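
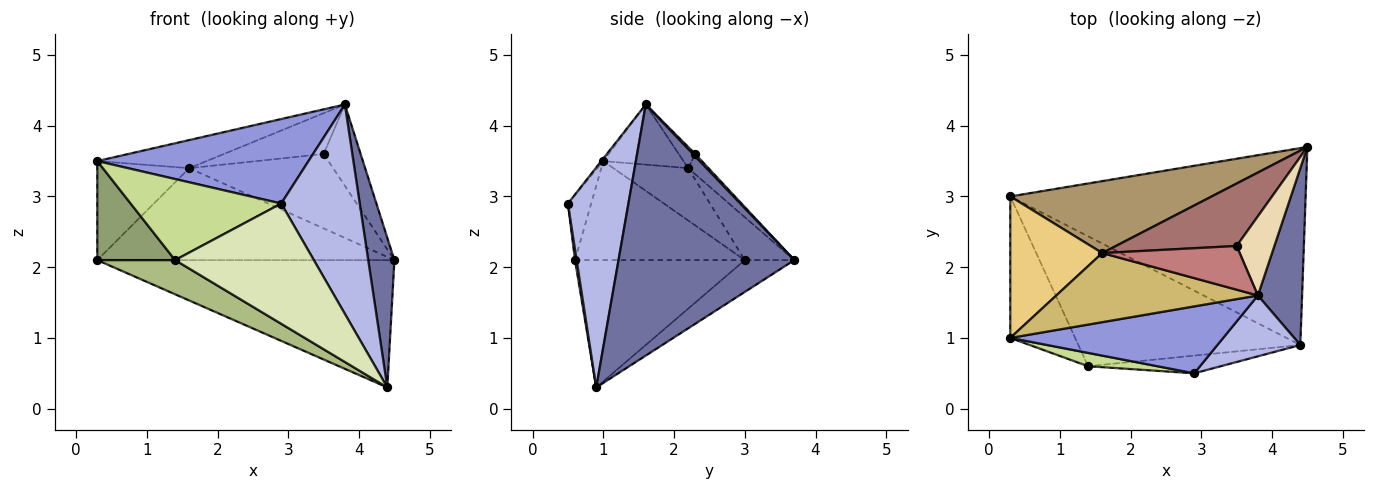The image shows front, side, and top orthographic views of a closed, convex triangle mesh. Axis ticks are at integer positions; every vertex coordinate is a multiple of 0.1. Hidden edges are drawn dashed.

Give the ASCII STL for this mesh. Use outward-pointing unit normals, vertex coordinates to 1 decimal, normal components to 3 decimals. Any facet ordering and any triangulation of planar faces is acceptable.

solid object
 facet normal 0.974 -0.145 0.172
  outer loop
   vertex 3.8 1.6 4.3
   vertex 4.4 0.9 0.3
   vertex 4.5 3.7 2.1
  endloop
 endfacet
 facet normal -0.090 0.541 -0.836
  outer loop
   vertex 0.3 3.0 2.1
   vertex 4.5 3.7 2.1
   vertex 4.4 0.9 0.3
  endloop
 endfacet
 facet normal -0.008 -0.784 0.621
  outer loop
   vertex 2.9 0.5 2.9
   vertex 3.8 1.6 4.3
   vertex 0.3 1.0 3.5
  endloop
 endfacet
 facet normal 0.595 -0.772 0.224
  outer loop
   vertex 2.9 0.5 2.9
   vertex 4.4 0.9 0.3
   vertex 3.8 1.6 4.3
  endloop
 endfacet
 facet normal -0.781 -0.358 -0.511
  outer loop
   vertex 1.4 0.6 2.1
   vertex 0.3 1.0 3.5
   vertex 0.3 3.0 2.1
  endloop
 endfacet
 facet normal -0.485 -0.222 -0.846
  outer loop
   vertex 1.4 0.6 2.1
   vertex 0.3 3.0 2.1
   vertex 4.4 0.9 0.3
  endloop
 endfacet
 facet normal -0.151 -0.975 0.160
  outer loop
   vertex 1.4 0.6 2.1
   vertex 2.9 0.5 2.9
   vertex 0.3 1.0 3.5
  endloop
 endfacet
 facet normal 0.012 -0.989 -0.145
  outer loop
   vertex 1.4 0.6 2.1
   vertex 4.4 0.9 0.3
   vertex 2.9 0.5 2.9
  endloop
 endfacet
 facet normal -0.130 0.781 0.611
  outer loop
   vertex 1.6 2.2 3.4
   vertex 4.5 3.7 2.1
   vertex 0.3 3.0 2.1
  endloop
 endfacet
 facet normal -0.266 0.363 0.893
  outer loop
   vertex 1.6 2.2 3.4
   vertex 0.3 1.0 3.5
   vertex 3.8 1.6 4.3
  endloop
 endfacet
 facet normal -0.423 0.520 0.742
  outer loop
   vertex 1.6 2.2 3.4
   vertex 0.3 3.0 2.1
   vertex 0.3 1.0 3.5
  endloop
 endfacet
 facet normal 0.044 0.716 0.697
  outer loop
   vertex 3.5 2.3 3.6
   vertex 3.8 1.6 4.3
   vertex 4.5 3.7 2.1
  endloop
 endfacet
 facet normal -0.107 0.762 0.639
  outer loop
   vertex 3.5 2.3 3.6
   vertex 4.5 3.7 2.1
   vertex 1.6 2.2 3.4
  endloop
 endfacet
 facet normal -0.112 0.678 0.726
  outer loop
   vertex 3.5 2.3 3.6
   vertex 1.6 2.2 3.4
   vertex 3.8 1.6 4.3
  endloop
 endfacet
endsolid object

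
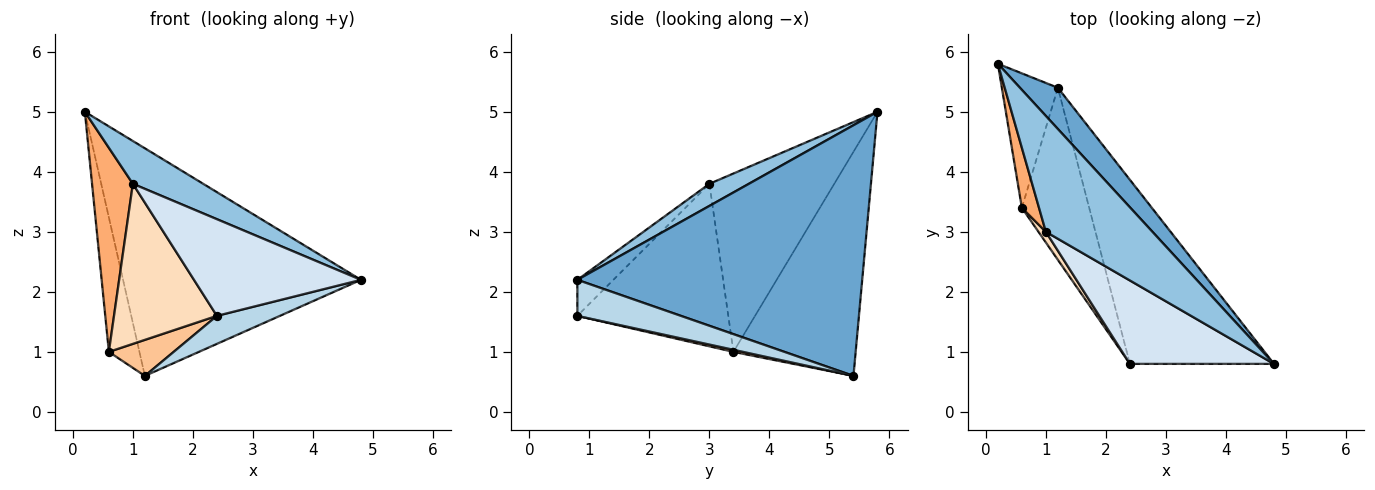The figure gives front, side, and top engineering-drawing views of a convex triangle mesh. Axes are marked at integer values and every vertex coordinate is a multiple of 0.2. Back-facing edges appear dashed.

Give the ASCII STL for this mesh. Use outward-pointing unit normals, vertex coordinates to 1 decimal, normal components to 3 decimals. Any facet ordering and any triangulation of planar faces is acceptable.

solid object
 facet normal 0.762 0.637 0.115
  outer loop
   vertex 1.2 5.4 0.6
   vertex 0.2 5.8 5.0
   vertex 4.8 0.8 2.2
  endloop
 endfacet
 facet normal 0.191 -0.340 0.921
  outer loop
   vertex 1.0 3.0 3.8
   vertex 4.8 0.8 2.2
   vertex 0.2 5.8 5.0
  endloop
 endfacet
 facet normal 0.240 -0.146 -0.960
  outer loop
   vertex 2.4 0.8 1.6
   vertex 1.2 5.4 0.6
   vertex 4.8 0.8 2.2
  endloop
 endfacet
 facet normal -0.161 -0.747 0.645
  outer loop
   vertex 2.4 0.8 1.6
   vertex 4.8 0.8 2.2
   vertex 1.0 3.0 3.8
  endloop
 endfacet
 facet normal -0.943 0.236 -0.236
  outer loop
   vertex 0.6 3.4 1.0
   vertex 0.2 5.8 5.0
   vertex 1.2 5.4 0.6
  endloop
 endfacet
 facet normal -0.947 -0.309 0.091
  outer loop
   vertex 0.6 3.4 1.0
   vertex 1.0 3.0 3.8
   vertex 0.2 5.8 5.0
  endloop
 endfacet
 facet normal 0.030 -0.205 -0.978
  outer loop
   vertex 0.6 3.4 1.0
   vertex 1.2 5.4 0.6
   vertex 2.4 0.8 1.6
  endloop
 endfacet
 facet normal -0.826 -0.563 0.038
  outer loop
   vertex 0.6 3.4 1.0
   vertex 2.4 0.8 1.6
   vertex 1.0 3.0 3.8
  endloop
 endfacet
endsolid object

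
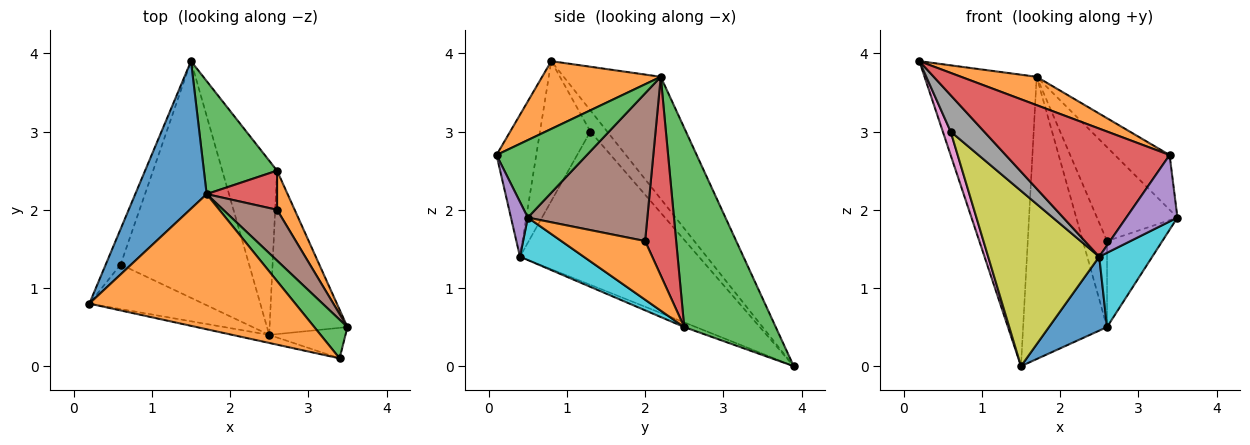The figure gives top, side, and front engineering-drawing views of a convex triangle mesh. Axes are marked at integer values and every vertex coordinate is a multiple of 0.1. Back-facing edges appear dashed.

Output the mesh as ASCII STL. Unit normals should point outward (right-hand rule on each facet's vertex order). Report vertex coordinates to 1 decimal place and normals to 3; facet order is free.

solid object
 facet normal -0.611 0.706 0.357
  outer loop
   vertex 1.7 2.2 3.7
   vertex 1.5 3.9 0.0
   vertex 0.2 0.8 3.9
  endloop
 endfacet
 facet normal 0.307 -0.195 0.932
  outer loop
   vertex 1.7 2.2 3.7
   vertex 0.2 0.8 3.9
   vertex 3.4 0.1 2.7
  endloop
 endfacet
 facet normal 0.803 0.487 0.344
  outer loop
   vertex 1.7 2.2 3.7
   vertex 3.4 0.1 2.7
   vertex 3.5 0.5 1.9
  endloop
 endfacet
 facet normal -0.235 -0.970 -0.061
  outer loop
   vertex 2.5 0.4 1.4
   vertex 3.4 0.1 2.7
   vertex 0.2 0.8 3.9
  endloop
 endfacet
 facet normal 0.287 -0.871 -0.400
  outer loop
   vertex 2.5 0.4 1.4
   vertex 3.5 0.5 1.9
   vertex 3.4 0.1 2.7
  endloop
 endfacet
 facet normal 0.794 0.534 0.289
  outer loop
   vertex 2.6 2.0 1.6
   vertex 1.7 2.2 3.7
   vertex 3.5 0.5 1.9
  endloop
 endfacet
 facet normal -0.765 -0.355 -0.537
  outer loop
   vertex 0.6 1.3 3.0
   vertex 0.2 0.8 3.9
   vertex 1.5 3.9 0.0
  endloop
 endfacet
 facet normal -0.689 -0.458 -0.561
  outer loop
   vertex 0.6 1.3 3.0
   vertex 2.5 0.4 1.4
   vertex 0.2 0.8 3.9
  endloop
 endfacet
 facet normal -0.692 -0.430 -0.580
  outer loop
   vertex 0.6 1.3 3.0
   vertex 1.5 3.9 0.0
   vertex 2.5 0.4 1.4
  endloop
 endfacet
 facet normal 0.445 -0.371 -0.815
  outer loop
   vertex 2.6 2.5 0.5
   vertex 3.5 0.5 1.9
   vertex 2.5 0.4 1.4
  endloop
 endfacet
 facet normal -0.079 -0.390 -0.918
  outer loop
   vertex 2.6 2.5 0.5
   vertex 2.5 0.4 1.4
   vertex 1.5 3.9 0.0
  endloop
 endfacet
 facet normal 0.810 0.534 0.243
  outer loop
   vertex 2.6 2.5 0.5
   vertex 2.6 2.0 1.6
   vertex 3.5 0.5 1.9
  endloop
 endfacet
 facet normal 0.711 0.652 0.261
  outer loop
   vertex 2.6 2.5 0.5
   vertex 1.5 3.9 0.0
   vertex 1.7 2.2 3.7
  endloop
 endfacet
 facet normal 0.760 0.592 0.269
  outer loop
   vertex 2.6 2.5 0.5
   vertex 1.7 2.2 3.7
   vertex 2.6 2.0 1.6
  endloop
 endfacet
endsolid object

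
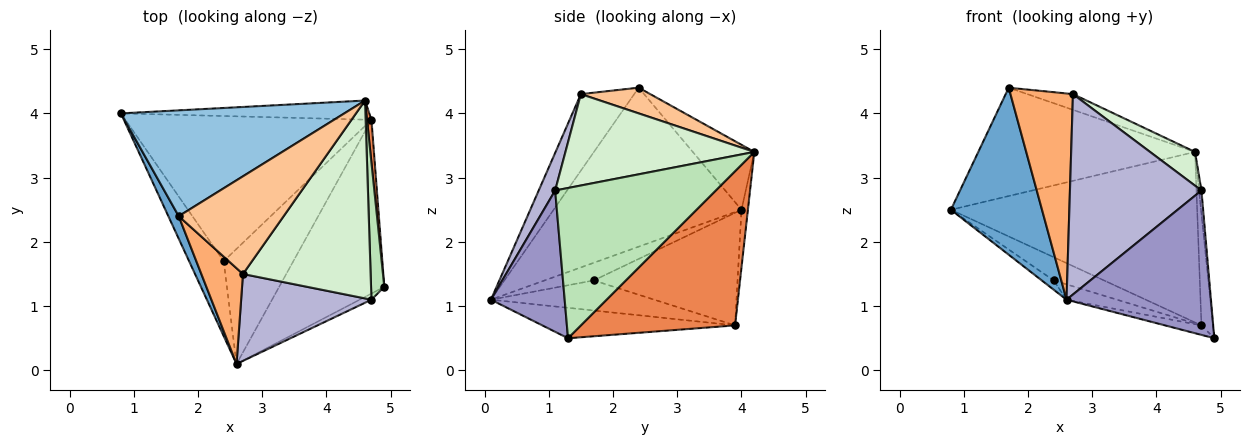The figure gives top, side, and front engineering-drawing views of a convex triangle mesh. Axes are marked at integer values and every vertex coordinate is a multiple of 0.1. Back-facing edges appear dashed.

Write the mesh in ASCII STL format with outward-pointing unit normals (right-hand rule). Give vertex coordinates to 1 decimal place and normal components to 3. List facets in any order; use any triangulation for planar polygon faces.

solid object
 facet normal -0.898 -0.436 0.059
  outer loop
   vertex 1.7 2.4 4.4
   vertex 0.8 4.0 2.5
   vertex 2.6 0.1 1.1
  endloop
 endfacet
 facet normal -0.199 0.701 0.685
  outer loop
   vertex 4.6 4.2 3.4
   vertex 0.8 4.0 2.5
   vertex 1.7 2.4 4.4
  endloop
 endfacet
 facet normal -0.278 0.052 -0.959
  outer loop
   vertex 4.7 3.9 0.7
   vertex 4.9 1.3 0.5
   vertex 2.6 0.1 1.1
  endloop
 endfacet
 facet normal -0.026 0.993 -0.111
  outer loop
   vertex 4.7 3.9 0.7
   vertex 0.8 4.0 2.5
   vertex 4.6 4.2 3.4
  endloop
 endfacet
 facet normal 0.997 0.074 0.029
  outer loop
   vertex 4.7 3.9 0.7
   vertex 4.6 4.2 3.4
   vertex 4.9 1.3 0.5
  endloop
 endfacet
 facet normal -0.612 -0.717 0.333
  outer loop
   vertex 2.7 1.5 4.3
   vertex 1.7 2.4 4.4
   vertex 2.6 0.1 1.1
  endloop
 endfacet
 facet normal 0.235 0.154 0.960
  outer loop
   vertex 2.7 1.5 4.3
   vertex 4.6 4.2 3.4
   vertex 1.7 2.4 4.4
  endloop
 endfacet
 facet normal -0.451 0.110 -0.886
  outer loop
   vertex 2.4 1.7 1.4
   vertex 2.6 0.1 1.1
   vertex 0.8 4.0 2.5
  endloop
 endfacet
 facet normal -0.412 0.144 -0.900
  outer loop
   vertex 2.4 1.7 1.4
   vertex 0.8 4.0 2.5
   vertex 4.7 3.9 0.7
  endloop
 endfacet
 facet normal -0.394 0.122 -0.911
  outer loop
   vertex 2.4 1.7 1.4
   vertex 4.7 3.9 0.7
   vertex 2.6 0.1 1.1
  endloop
 endfacet
 facet normal 0.996 0.015 0.088
  outer loop
   vertex 4.7 1.1 2.8
   vertex 4.9 1.3 0.5
   vertex 4.6 4.2 3.4
  endloop
 endfacet
 facet normal 0.577 -0.137 0.805
  outer loop
   vertex 4.7 1.1 2.8
   vertex 4.6 4.2 3.4
   vertex 2.7 1.5 4.3
  endloop
 endfacet
 facet normal 0.454 -0.890 -0.038
  outer loop
   vertex 4.7 1.1 2.8
   vertex 2.6 0.1 1.1
   vertex 4.9 1.3 0.5
  endloop
 endfacet
 facet normal 0.114 -0.911 0.395
  outer loop
   vertex 4.7 1.1 2.8
   vertex 2.7 1.5 4.3
   vertex 2.6 0.1 1.1
  endloop
 endfacet
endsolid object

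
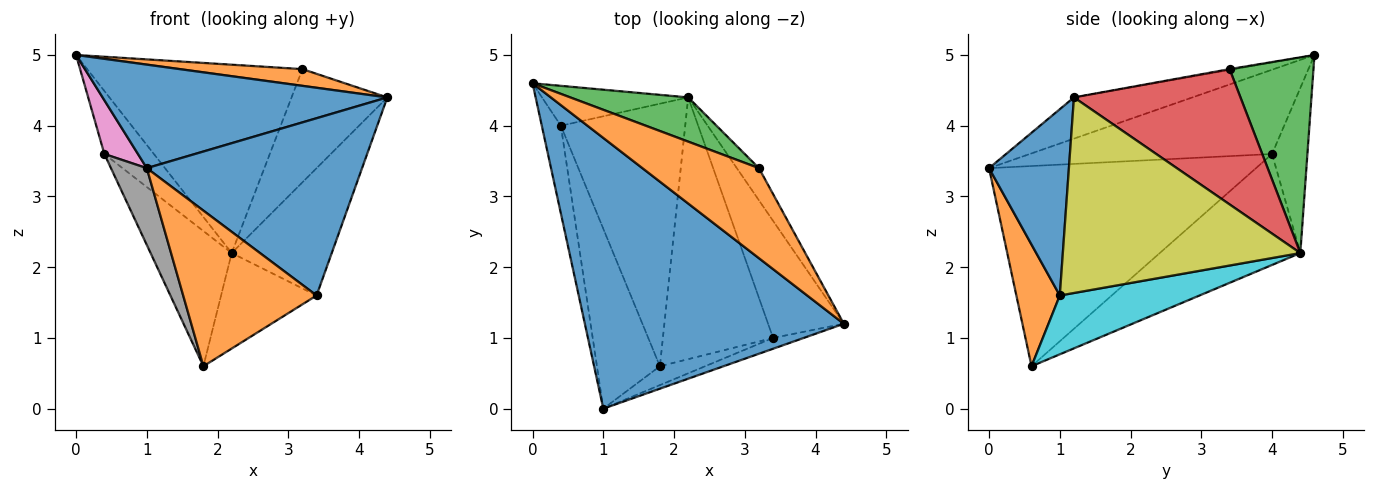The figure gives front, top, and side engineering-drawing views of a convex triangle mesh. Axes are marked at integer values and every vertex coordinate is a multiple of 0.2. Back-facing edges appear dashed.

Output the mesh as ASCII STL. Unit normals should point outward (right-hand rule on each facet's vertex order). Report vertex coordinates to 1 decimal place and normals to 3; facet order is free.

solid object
 facet normal -0.147 -0.353 0.924
  outer loop
   vertex 1.0 0.0 3.4
   vertex 4.4 1.2 4.4
   vertex 0.0 4.6 5.0
  endloop
 endfacet
 facet normal -0.007 -0.183 0.983
  outer loop
   vertex 3.2 3.4 4.8
   vertex 0.0 4.6 5.0
   vertex 4.4 1.2 4.4
  endloop
 endfacet
 facet normal 0.355 0.910 0.214
  outer loop
   vertex 3.2 3.4 4.8
   vertex 2.2 4.4 2.2
   vertex 0.0 4.6 5.0
  endloop
 endfacet
 facet normal 0.858 0.494 -0.140
  outer loop
   vertex 3.2 3.4 4.8
   vertex 4.4 1.2 4.4
   vertex 2.2 4.4 2.2
  endloop
 endfacet
 facet normal -0.517 0.723 -0.458
  outer loop
   vertex 0.4 4.0 3.6
   vertex 0.0 4.6 5.0
   vertex 2.2 4.4 2.2
  endloop
 endfacet
 facet normal -0.621 0.359 -0.697
  outer loop
   vertex 0.4 4.0 3.6
   vertex 2.2 4.4 2.2
   vertex 1.8 0.6 0.6
  endloop
 endfacet
 facet normal -0.967 -0.134 -0.219
  outer loop
   vertex 0.4 4.0 3.6
   vertex 1.0 0.0 3.4
   vertex 0.0 4.6 5.0
  endloop
 endfacet
 facet normal -0.946 -0.127 -0.298
  outer loop
   vertex 0.4 4.0 3.6
   vertex 1.8 0.6 0.6
   vertex 1.0 0.0 3.4
  endloop
 endfacet
 facet normal 0.868 0.366 -0.336
  outer loop
   vertex 3.4 1.0 1.6
   vertex 2.2 4.4 2.2
   vertex 4.4 1.2 4.4
  endloop
 endfacet
 facet normal 0.448 0.306 -0.840
  outer loop
   vertex 3.4 1.0 1.6
   vertex 1.8 0.6 0.6
   vertex 2.2 4.4 2.2
  endloop
 endfacet
 facet normal 0.347 -0.936 -0.057
  outer loop
   vertex 3.4 1.0 1.6
   vertex 4.4 1.2 4.4
   vertex 1.0 0.0 3.4
  endloop
 endfacet
 facet normal 0.308 -0.945 -0.114
  outer loop
   vertex 3.4 1.0 1.6
   vertex 1.0 0.0 3.4
   vertex 1.8 0.6 0.6
  endloop
 endfacet
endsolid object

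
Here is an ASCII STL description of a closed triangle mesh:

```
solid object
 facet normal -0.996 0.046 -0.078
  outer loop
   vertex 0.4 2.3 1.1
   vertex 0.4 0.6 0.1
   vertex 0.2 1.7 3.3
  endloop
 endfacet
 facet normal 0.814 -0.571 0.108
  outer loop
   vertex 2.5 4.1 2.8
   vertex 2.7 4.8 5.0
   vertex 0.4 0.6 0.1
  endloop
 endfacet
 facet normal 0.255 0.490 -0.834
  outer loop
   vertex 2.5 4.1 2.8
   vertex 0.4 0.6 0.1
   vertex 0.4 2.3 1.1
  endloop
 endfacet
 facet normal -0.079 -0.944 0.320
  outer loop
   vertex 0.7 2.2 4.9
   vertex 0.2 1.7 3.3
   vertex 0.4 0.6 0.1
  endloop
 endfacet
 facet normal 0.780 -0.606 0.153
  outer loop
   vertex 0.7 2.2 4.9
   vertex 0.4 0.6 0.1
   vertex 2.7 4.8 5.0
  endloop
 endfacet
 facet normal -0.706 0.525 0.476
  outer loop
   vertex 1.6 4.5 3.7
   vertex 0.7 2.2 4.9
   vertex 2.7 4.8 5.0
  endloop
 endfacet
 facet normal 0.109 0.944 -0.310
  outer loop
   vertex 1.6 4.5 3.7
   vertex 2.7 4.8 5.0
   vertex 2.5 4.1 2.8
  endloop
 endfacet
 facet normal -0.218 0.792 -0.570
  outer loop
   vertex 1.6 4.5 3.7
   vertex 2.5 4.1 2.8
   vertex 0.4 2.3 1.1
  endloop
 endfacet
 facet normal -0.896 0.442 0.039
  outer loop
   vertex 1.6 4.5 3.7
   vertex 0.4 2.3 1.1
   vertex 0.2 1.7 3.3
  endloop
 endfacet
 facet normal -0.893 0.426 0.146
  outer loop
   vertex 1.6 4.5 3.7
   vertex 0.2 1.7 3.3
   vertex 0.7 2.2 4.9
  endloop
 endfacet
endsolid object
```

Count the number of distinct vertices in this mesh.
7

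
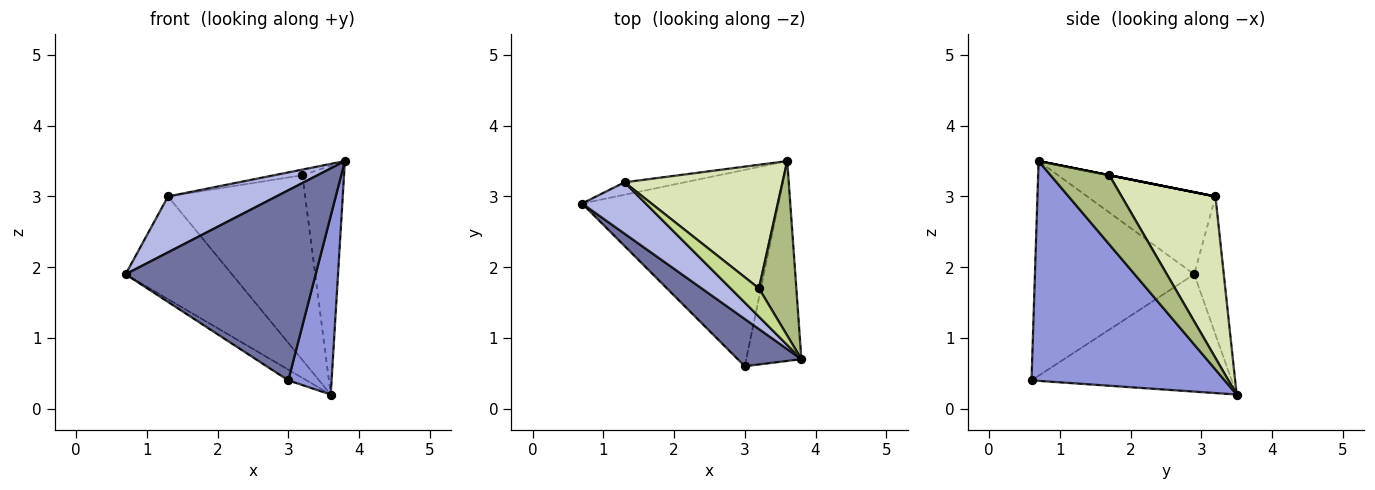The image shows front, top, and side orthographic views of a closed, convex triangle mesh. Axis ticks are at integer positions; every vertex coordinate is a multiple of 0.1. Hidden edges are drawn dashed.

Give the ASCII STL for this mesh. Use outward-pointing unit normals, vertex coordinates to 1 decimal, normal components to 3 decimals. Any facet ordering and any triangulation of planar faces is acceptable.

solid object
 facet normal -0.631 -0.753 0.187
  outer loop
   vertex 3.0 0.6 0.4
   vertex 3.8 0.7 3.5
   vertex 0.7 2.9 1.9
  endloop
 endfacet
 facet normal -0.512 0.047 -0.857
  outer loop
   vertex 3.0 0.6 0.4
   vertex 0.7 2.9 1.9
   vertex 3.6 3.5 0.2
  endloop
 endfacet
 facet normal 0.948 -0.212 -0.238
  outer loop
   vertex 3.0 0.6 0.4
   vertex 3.6 3.5 0.2
   vertex 3.8 0.7 3.5
  endloop
 endfacet
 facet normal -0.657 -0.555 0.510
  outer loop
   vertex 1.3 3.2 3.0
   vertex 0.7 2.9 1.9
   vertex 3.8 0.7 3.5
  endloop
 endfacet
 facet normal -0.266 0.957 -0.116
  outer loop
   vertex 1.3 3.2 3.0
   vertex 3.6 3.5 0.2
   vertex 0.7 2.9 1.9
  endloop
 endfacet
 facet normal 0.747 0.529 0.403
  outer loop
   vertex 3.2 1.7 3.3
   vertex 3.8 0.7 3.5
   vertex 3.6 3.5 0.2
  endloop
 endfacet
 facet normal 0.000 0.196 0.981
  outer loop
   vertex 3.2 1.7 3.3
   vertex 1.3 3.2 3.0
   vertex 3.8 0.7 3.5
  endloop
 endfacet
 facet normal 0.494 0.723 0.483
  outer loop
   vertex 3.2 1.7 3.3
   vertex 3.6 3.5 0.2
   vertex 1.3 3.2 3.0
  endloop
 endfacet
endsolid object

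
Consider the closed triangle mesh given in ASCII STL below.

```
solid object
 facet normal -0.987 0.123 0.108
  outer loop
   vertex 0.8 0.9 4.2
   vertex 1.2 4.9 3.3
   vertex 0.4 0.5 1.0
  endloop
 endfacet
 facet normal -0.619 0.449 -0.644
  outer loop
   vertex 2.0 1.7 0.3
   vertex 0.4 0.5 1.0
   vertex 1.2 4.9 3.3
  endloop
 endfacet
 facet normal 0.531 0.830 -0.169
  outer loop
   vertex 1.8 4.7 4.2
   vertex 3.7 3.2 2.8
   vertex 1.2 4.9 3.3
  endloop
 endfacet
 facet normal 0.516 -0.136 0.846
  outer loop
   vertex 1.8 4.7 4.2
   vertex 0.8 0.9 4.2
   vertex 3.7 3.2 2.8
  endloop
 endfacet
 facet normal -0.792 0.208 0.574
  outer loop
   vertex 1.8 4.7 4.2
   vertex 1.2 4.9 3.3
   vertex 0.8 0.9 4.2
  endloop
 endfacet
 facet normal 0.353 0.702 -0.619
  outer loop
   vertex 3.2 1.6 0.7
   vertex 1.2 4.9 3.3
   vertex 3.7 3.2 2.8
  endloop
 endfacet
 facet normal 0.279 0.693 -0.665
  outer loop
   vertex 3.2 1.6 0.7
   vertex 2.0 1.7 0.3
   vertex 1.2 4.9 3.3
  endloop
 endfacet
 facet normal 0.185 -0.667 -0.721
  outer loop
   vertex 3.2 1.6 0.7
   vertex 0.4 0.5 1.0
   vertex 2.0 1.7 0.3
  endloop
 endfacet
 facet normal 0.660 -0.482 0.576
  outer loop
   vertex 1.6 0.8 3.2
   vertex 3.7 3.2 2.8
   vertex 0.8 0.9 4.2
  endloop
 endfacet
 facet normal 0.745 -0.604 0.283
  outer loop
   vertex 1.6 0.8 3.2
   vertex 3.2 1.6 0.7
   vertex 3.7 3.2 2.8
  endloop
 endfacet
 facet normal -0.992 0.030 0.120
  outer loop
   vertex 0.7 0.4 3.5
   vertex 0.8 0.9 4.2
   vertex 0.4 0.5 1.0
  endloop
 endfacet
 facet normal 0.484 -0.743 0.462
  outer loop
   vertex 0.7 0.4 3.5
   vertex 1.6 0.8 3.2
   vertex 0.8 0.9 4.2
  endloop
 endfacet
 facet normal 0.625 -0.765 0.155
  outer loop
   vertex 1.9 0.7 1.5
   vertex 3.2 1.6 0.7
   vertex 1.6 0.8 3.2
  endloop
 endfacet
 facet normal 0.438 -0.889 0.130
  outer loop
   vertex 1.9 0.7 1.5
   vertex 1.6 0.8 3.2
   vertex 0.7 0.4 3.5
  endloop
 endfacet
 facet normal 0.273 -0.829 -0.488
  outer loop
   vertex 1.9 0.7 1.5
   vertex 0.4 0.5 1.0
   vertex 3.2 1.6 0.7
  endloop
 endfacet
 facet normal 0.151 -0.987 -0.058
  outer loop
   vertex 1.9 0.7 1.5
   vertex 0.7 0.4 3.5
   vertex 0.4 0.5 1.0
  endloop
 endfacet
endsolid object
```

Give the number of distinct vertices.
10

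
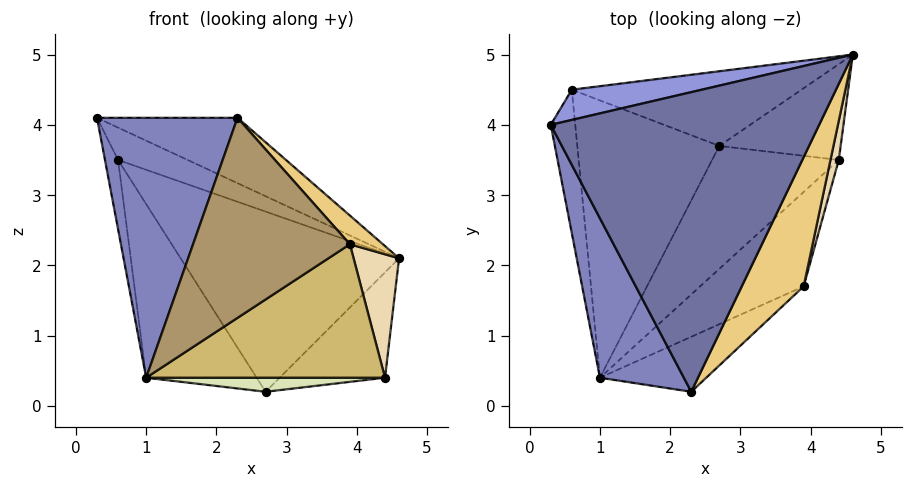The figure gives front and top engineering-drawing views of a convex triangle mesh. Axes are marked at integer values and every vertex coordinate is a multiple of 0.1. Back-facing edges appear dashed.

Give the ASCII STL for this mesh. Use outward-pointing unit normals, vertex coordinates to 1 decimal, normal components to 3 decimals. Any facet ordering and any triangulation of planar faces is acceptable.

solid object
 facet normal 0.375 0.198 0.906
  outer loop
   vertex 2.3 0.2 4.1
   vertex 4.6 5.0 2.1
   vertex 0.3 4.0 4.1
  endloop
 endfacet
 facet normal -0.851 -0.448 0.275
  outer loop
   vertex 1.0 0.4 0.4
   vertex 2.3 0.2 4.1
   vertex 0.3 4.0 4.1
  endloop
 endfacet
 facet normal 0.146 0.723 0.675
  outer loop
   vertex 0.6 4.5 3.5
   vertex 0.3 4.0 4.1
   vertex 4.6 5.0 2.1
  endloop
 endfacet
 facet normal -0.242 0.896 -0.371
  outer loop
   vertex 0.6 4.5 3.5
   vertex 4.6 5.0 2.1
   vertex 2.7 3.7 0.2
  endloop
 endfacet
 facet normal -0.930 0.160 -0.332
  outer loop
   vertex 0.6 4.5 3.5
   vertex 1.0 0.4 0.4
   vertex 0.3 4.0 4.1
  endloop
 endfacet
 facet normal -0.749 0.352 -0.562
  outer loop
   vertex 0.6 4.5 3.5
   vertex 2.7 3.7 0.2
   vertex 1.0 0.4 0.4
  endloop
 endfacet
 facet normal 0.164 0.730 -0.663
  outer loop
   vertex 4.4 3.5 0.4
   vertex 2.7 3.7 0.2
   vertex 4.6 5.0 2.1
  endloop
 endfacet
 facet normal 0.103 -0.113 -0.988
  outer loop
   vertex 4.4 3.5 0.4
   vertex 1.0 0.4 0.4
   vertex 2.7 3.7 0.2
  endloop
 endfacet
 facet normal 0.518 -0.825 -0.227
  outer loop
   vertex 3.9 1.7 2.3
   vertex 2.3 0.2 4.1
   vertex 1.0 0.4 0.4
  endloop
 endfacet
 facet normal 0.597 -0.655 -0.463
  outer loop
   vertex 3.9 1.7 2.3
   vertex 1.0 0.4 0.4
   vertex 4.4 3.5 0.4
  endloop
 endfacet
 facet normal 0.793 -0.132 0.595
  outer loop
   vertex 3.9 1.7 2.3
   vertex 4.6 5.0 2.1
   vertex 2.3 0.2 4.1
  endloop
 endfacet
 facet normal 0.977 -0.203 0.064
  outer loop
   vertex 3.9 1.7 2.3
   vertex 4.4 3.5 0.4
   vertex 4.6 5.0 2.1
  endloop
 endfacet
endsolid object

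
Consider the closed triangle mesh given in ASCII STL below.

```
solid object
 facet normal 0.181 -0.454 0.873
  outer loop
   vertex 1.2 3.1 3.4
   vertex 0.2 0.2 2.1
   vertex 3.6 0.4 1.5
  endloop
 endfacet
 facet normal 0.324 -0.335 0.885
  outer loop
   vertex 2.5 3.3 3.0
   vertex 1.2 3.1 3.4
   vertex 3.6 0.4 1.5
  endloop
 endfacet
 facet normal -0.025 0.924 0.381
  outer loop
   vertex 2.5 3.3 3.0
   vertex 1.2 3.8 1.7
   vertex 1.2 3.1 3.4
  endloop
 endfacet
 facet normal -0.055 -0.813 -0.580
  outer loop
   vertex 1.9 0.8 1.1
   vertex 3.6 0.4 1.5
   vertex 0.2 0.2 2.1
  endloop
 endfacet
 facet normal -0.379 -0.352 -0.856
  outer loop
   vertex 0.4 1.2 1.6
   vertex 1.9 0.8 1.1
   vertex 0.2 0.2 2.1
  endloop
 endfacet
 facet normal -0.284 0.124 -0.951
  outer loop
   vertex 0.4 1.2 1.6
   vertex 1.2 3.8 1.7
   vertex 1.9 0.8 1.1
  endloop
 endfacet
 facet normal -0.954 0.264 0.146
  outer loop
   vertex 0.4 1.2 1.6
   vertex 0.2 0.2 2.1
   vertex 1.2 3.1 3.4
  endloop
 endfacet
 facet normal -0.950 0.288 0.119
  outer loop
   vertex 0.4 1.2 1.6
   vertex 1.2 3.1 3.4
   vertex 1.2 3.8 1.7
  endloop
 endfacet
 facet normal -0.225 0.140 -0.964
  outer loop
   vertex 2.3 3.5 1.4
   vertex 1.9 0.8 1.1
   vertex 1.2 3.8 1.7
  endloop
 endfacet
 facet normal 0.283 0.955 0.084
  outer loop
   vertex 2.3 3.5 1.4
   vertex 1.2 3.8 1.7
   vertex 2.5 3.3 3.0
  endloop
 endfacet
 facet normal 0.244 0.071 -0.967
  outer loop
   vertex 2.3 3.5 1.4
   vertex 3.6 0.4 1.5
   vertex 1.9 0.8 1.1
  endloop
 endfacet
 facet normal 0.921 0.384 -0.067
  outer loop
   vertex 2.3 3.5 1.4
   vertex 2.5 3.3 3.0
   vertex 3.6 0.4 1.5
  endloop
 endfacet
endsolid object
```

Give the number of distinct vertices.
8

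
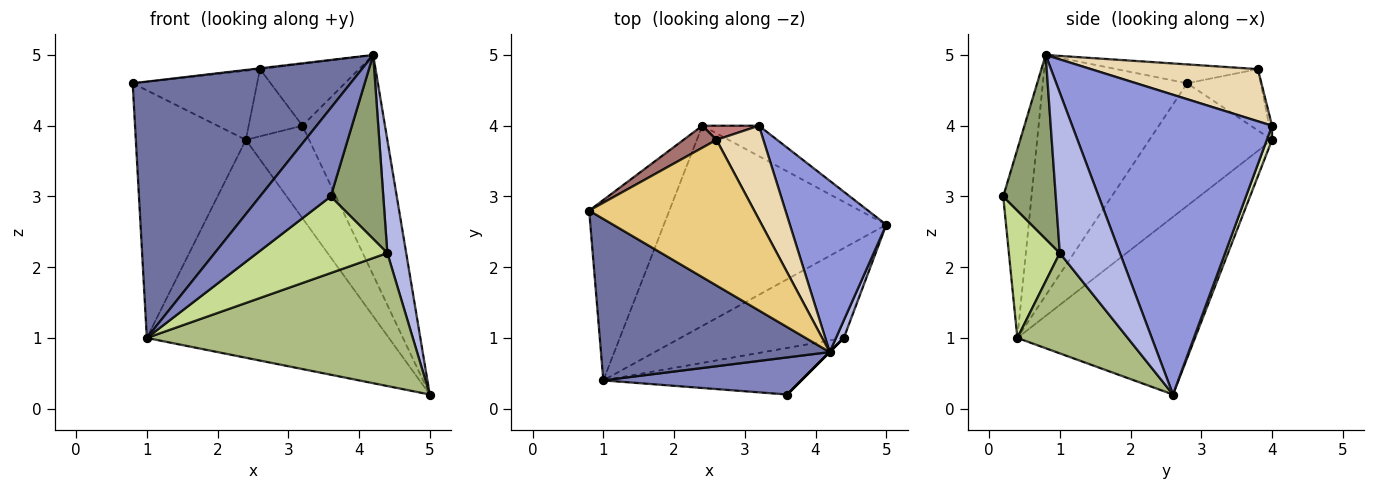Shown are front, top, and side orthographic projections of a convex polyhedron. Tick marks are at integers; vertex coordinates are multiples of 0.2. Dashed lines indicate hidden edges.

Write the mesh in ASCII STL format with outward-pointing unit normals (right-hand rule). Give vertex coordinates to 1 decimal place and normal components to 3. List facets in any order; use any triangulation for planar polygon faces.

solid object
 facet normal -0.489 -0.738 0.465
  outer loop
   vertex 1.0 0.4 1.0
   vertex 4.2 0.8 5.0
   vertex 0.8 2.8 4.6
  endloop
 endfacet
 facet normal -0.346 -0.865 0.363
  outer loop
   vertex 1.0 0.4 1.0
   vertex 3.6 0.2 3.0
   vertex 4.2 0.8 5.0
  endloop
 endfacet
 facet normal 0.886 0.366 0.285
  outer loop
   vertex 3.2 4.0 4.0
   vertex 4.2 0.8 5.0
   vertex 5.0 2.6 0.2
  endloop
 endfacet
 facet normal 0.953 -0.299 0.047
  outer loop
   vertex 4.4 1.0 2.2
   vertex 5.0 2.6 0.2
   vertex 4.2 0.8 5.0
  endloop
 endfacet
 facet normal 0.707 -0.707 0.000
  outer loop
   vertex 4.4 1.0 2.2
   vertex 4.2 0.8 5.0
   vertex 3.6 0.2 3.0
  endloop
 endfacet
 facet normal 0.325 -0.784 -0.529
  outer loop
   vertex 4.4 1.0 2.2
   vertex 1.0 0.4 1.0
   vertex 5.0 2.6 0.2
  endloop
 endfacet
 facet normal 0.317 -0.810 -0.493
  outer loop
   vertex 4.4 1.0 2.2
   vertex 3.6 0.2 3.0
   vertex 1.0 0.4 1.0
  endloop
 endfacet
 facet normal 0.078 0.947 -0.312
  outer loop
   vertex 2.4 4.0 3.8
   vertex 3.2 4.0 4.0
   vertex 5.0 2.6 0.2
  endloop
 endfacet
 facet normal -0.669 0.601 -0.438
  outer loop
   vertex 2.4 4.0 3.8
   vertex 1.0 0.4 1.0
   vertex 0.8 2.8 4.6
  endloop
 endfacet
 facet normal -0.475 0.648 -0.595
  outer loop
   vertex 2.4 4.0 3.8
   vertex 5.0 2.6 0.2
   vertex 1.0 0.4 1.0
  endloop
 endfacet
 facet normal -0.114 0.006 0.994
  outer loop
   vertex 2.6 3.8 4.8
   vertex 0.8 2.8 4.6
   vertex 4.2 0.8 5.0
  endloop
 endfacet
 facet normal 0.681 0.404 0.611
  outer loop
   vertex 2.6 3.8 4.8
   vertex 4.2 0.8 5.0
   vertex 3.2 4.0 4.0
  endloop
 endfacet
 facet normal -0.491 0.830 0.264
  outer loop
   vertex 2.6 3.8 4.8
   vertex 2.4 4.0 3.8
   vertex 0.8 2.8 4.6
  endloop
 endfacet
 facet normal -0.051 0.977 0.206
  outer loop
   vertex 2.6 3.8 4.8
   vertex 3.2 4.0 4.0
   vertex 2.4 4.0 3.8
  endloop
 endfacet
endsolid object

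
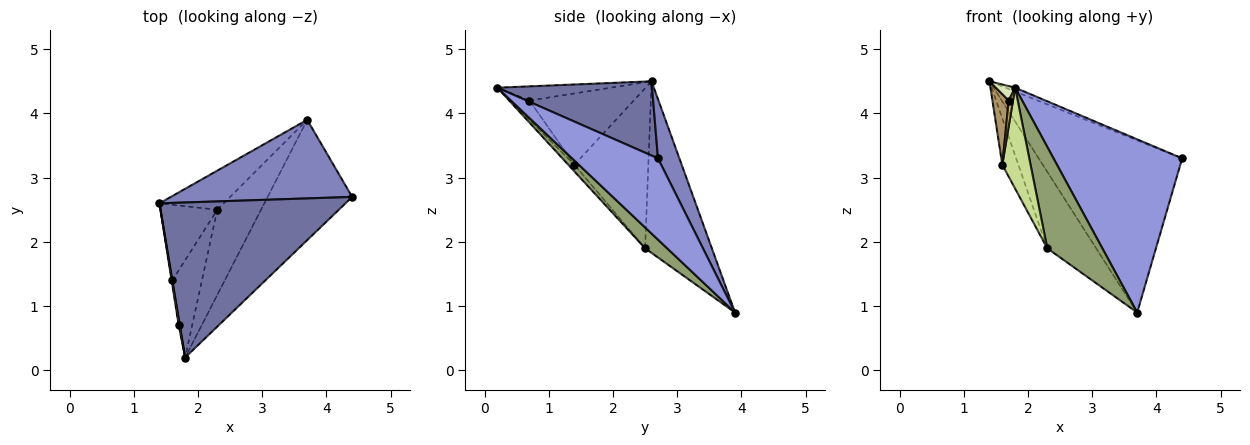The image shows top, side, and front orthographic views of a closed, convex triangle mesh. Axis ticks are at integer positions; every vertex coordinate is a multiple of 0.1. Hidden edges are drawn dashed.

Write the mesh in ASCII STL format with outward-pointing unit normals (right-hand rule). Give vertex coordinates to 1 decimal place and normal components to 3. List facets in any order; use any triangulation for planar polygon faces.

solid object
 facet normal 0.371 0.023 0.928
  outer loop
   vertex 1.8 0.2 4.4
   vertex 4.4 2.7 3.3
   vertex 1.4 2.6 4.5
  endloop
 endfacet
 facet normal 0.135 0.901 0.411
  outer loop
   vertex 3.7 3.9 0.9
   vertex 1.4 2.6 4.5
   vertex 4.4 2.7 3.3
  endloop
 endfacet
 facet normal 0.481 -0.720 -0.500
  outer loop
   vertex 3.7 3.9 0.9
   vertex 4.4 2.7 3.3
   vertex 1.8 0.2 4.4
  endloop
 endfacet
 facet normal -0.772 0.566 -0.289
  outer loop
   vertex 2.3 2.5 1.9
   vertex 1.4 2.6 4.5
   vertex 3.7 3.9 0.9
  endloop
 endfacet
 facet normal 0.293 -0.732 -0.615
  outer loop
   vertex 2.3 2.5 1.9
   vertex 3.7 3.9 0.9
   vertex 1.8 0.2 4.4
  endloop
 endfacet
 facet normal -0.923 0.201 -0.327
  outer loop
   vertex 1.6 1.4 3.2
   vertex 1.4 2.6 4.5
   vertex 2.3 2.5 1.9
  endloop
 endfacet
 facet normal -0.155 -0.711 -0.685
  outer loop
   vertex 1.6 1.4 3.2
   vertex 2.3 2.5 1.9
   vertex 1.8 0.2 4.4
  endloop
 endfacet
 facet normal -0.983 -0.167 0.074
  outer loop
   vertex 1.7 0.7 4.2
   vertex 1.8 0.2 4.4
   vertex 1.4 2.6 4.5
  endloop
 endfacet
 facet normal -0.988 -0.155 -0.009
  outer loop
   vertex 1.7 0.7 4.2
   vertex 1.4 2.6 4.5
   vertex 1.6 1.4 3.2
  endloop
 endfacet
 facet normal -0.975 -0.217 -0.054
  outer loop
   vertex 1.7 0.7 4.2
   vertex 1.6 1.4 3.2
   vertex 1.8 0.2 4.4
  endloop
 endfacet
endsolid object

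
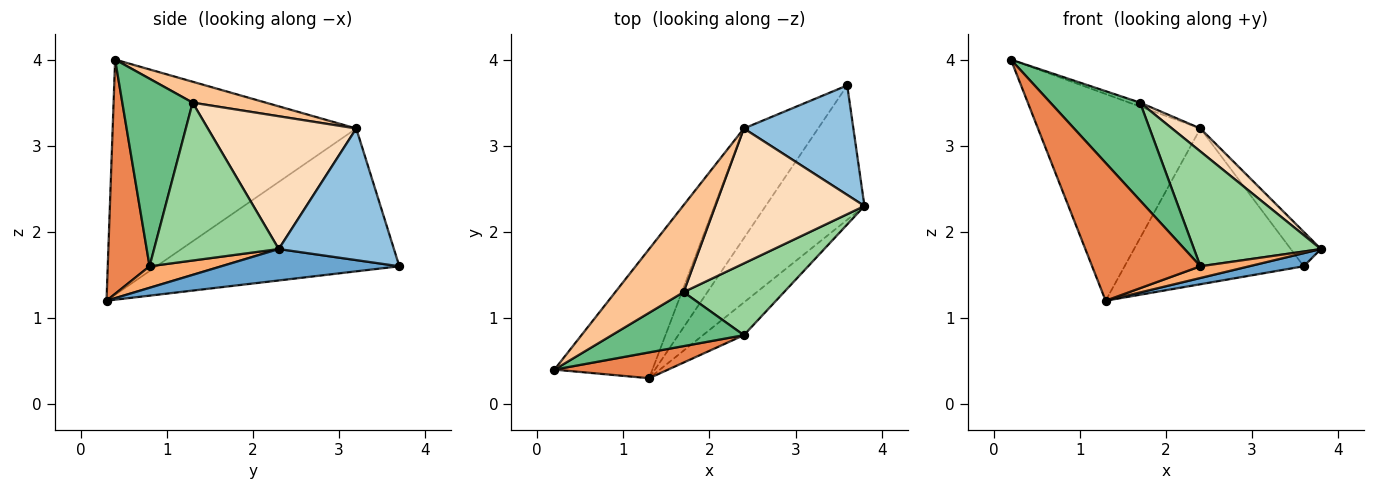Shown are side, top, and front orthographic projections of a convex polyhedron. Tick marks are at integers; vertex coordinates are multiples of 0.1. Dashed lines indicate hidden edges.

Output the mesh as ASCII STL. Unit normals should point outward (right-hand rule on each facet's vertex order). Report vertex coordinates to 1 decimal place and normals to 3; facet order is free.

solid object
 facet normal 0.302 -0.092 -0.949
  outer loop
   vertex 1.3 0.3 1.2
   vertex 3.6 3.7 1.6
   vertex 3.8 2.3 1.8
  endloop
 endfacet
 facet normal 0.754 0.197 0.627
  outer loop
   vertex 2.4 3.2 3.2
   vertex 3.8 2.3 1.8
   vertex 3.6 3.7 1.6
  endloop
 endfacet
 facet normal -0.786 0.524 -0.328
  outer loop
   vertex 2.4 3.2 3.2
   vertex 1.3 0.3 1.2
   vertex 0.2 0.4 4.0
  endloop
 endfacet
 facet normal -0.742 0.548 -0.386
  outer loop
   vertex 2.4 3.2 3.2
   vertex 3.6 3.7 1.6
   vertex 1.3 0.3 1.2
  endloop
 endfacet
 facet normal 0.355 -0.919 0.172
  outer loop
   vertex 2.4 0.8 1.6
   vertex 0.2 0.4 4.0
   vertex 1.3 0.3 1.2
  endloop
 endfacet
 facet normal 0.444 -0.302 -0.844
  outer loop
   vertex 2.4 0.8 1.6
   vertex 1.3 0.3 1.2
   vertex 3.8 2.3 1.8
  endloop
 endfacet
 facet normal 0.293 0.043 0.955
  outer loop
   vertex 1.7 1.3 3.5
   vertex 2.4 3.2 3.2
   vertex 0.2 0.4 4.0
  endloop
 endfacet
 facet normal 0.660 -0.126 0.741
  outer loop
   vertex 1.7 1.3 3.5
   vertex 3.8 2.3 1.8
   vertex 2.4 3.2 3.2
  endloop
 endfacet
 facet normal 0.566 -0.722 0.398
  outer loop
   vertex 1.7 1.3 3.5
   vertex 0.2 0.4 4.0
   vertex 2.4 0.8 1.6
  endloop
 endfacet
 facet normal 0.640 -0.652 0.407
  outer loop
   vertex 1.7 1.3 3.5
   vertex 2.4 0.8 1.6
   vertex 3.8 2.3 1.8
  endloop
 endfacet
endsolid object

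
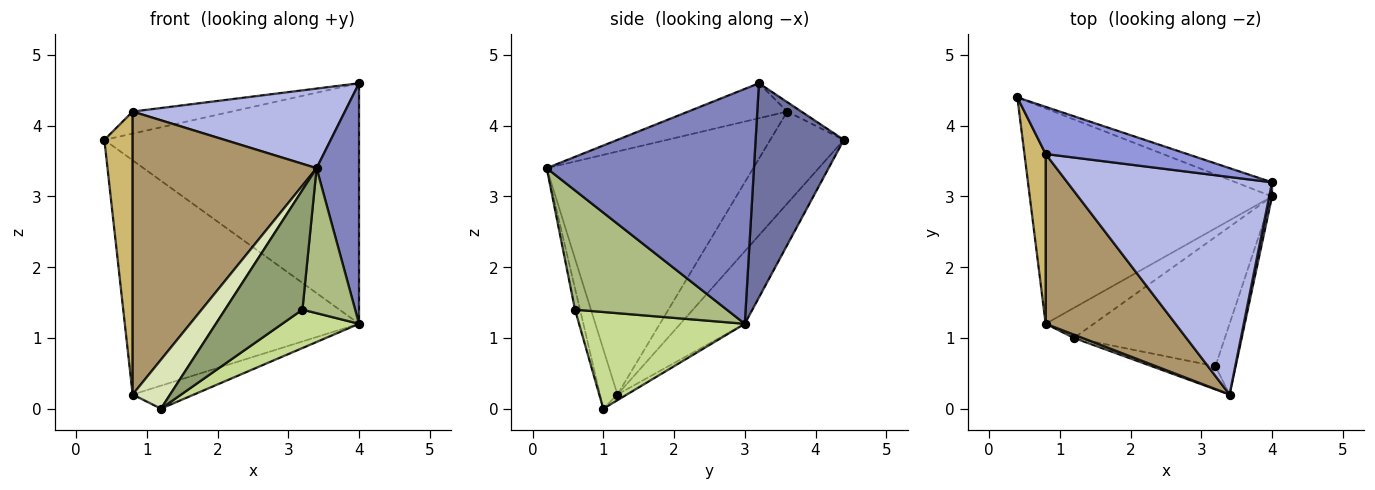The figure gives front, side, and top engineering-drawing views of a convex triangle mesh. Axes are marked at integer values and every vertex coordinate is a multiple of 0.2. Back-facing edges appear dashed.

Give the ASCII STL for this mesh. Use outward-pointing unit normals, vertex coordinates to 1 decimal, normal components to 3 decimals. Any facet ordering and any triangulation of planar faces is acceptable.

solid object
 facet normal 0.327 0.943 -0.055
  outer loop
   vertex 4.0 3.0 1.2
   vertex 0.4 4.4 3.8
   vertex 4.0 3.2 4.6
  endloop
 endfacet
 facet normal 0.980 -0.201 0.012
  outer loop
   vertex 4.0 3.0 1.2
   vertex 4.0 3.2 4.6
   vertex 3.4 0.2 3.4
  endloop
 endfacet
 facet normal -0.060 0.422 0.905
  outer loop
   vertex 0.8 3.6 4.2
   vertex 4.0 3.2 4.6
   vertex 0.4 4.4 3.8
  endloop
 endfacet
 facet normal -0.158 -0.339 0.927
  outer loop
   vertex 0.8 3.6 4.2
   vertex 3.4 0.2 3.4
   vertex 4.0 3.2 4.6
  endloop
 endfacet
 facet normal -0.063 -0.980 -0.190
  outer loop
   vertex 3.2 0.6 1.4
   vertex 3.4 0.2 3.4
   vertex 1.2 1.0 0.0
  endloop
 endfacet
 facet normal 0.933 -0.324 -0.158
  outer loop
   vertex 3.2 0.6 1.4
   vertex 4.0 3.0 1.2
   vertex 3.4 0.2 3.4
  endloop
 endfacet
 facet normal 0.523 -0.243 -0.817
  outer loop
   vertex 3.2 0.6 1.4
   vertex 1.2 1.0 0.0
   vertex 4.0 3.0 1.2
  endloop
 endfacet
 facet normal -0.422 -0.905 0.060
  outer loop
   vertex 0.8 1.2 0.2
   vertex 1.2 1.0 0.0
   vertex 3.4 0.2 3.4
  endloop
 endfacet
 facet normal -0.694 -0.618 0.371
  outer loop
   vertex 0.8 1.2 0.2
   vertex 3.4 0.2 3.4
   vertex 0.8 3.6 4.2
  endloop
 endfacet
 facet normal -0.912 -0.351 0.211
  outer loop
   vertex 0.8 1.2 0.2
   vertex 0.8 3.6 4.2
   vertex 0.4 4.4 3.8
  endloop
 endfacet
 facet normal -0.199 0.721 -0.663
  outer loop
   vertex 0.8 1.2 0.2
   vertex 0.4 4.4 3.8
   vertex 4.0 3.0 1.2
  endloop
 endfacet
 facet normal -0.093 0.605 -0.791
  outer loop
   vertex 0.8 1.2 0.2
   vertex 4.0 3.0 1.2
   vertex 1.2 1.0 0.0
  endloop
 endfacet
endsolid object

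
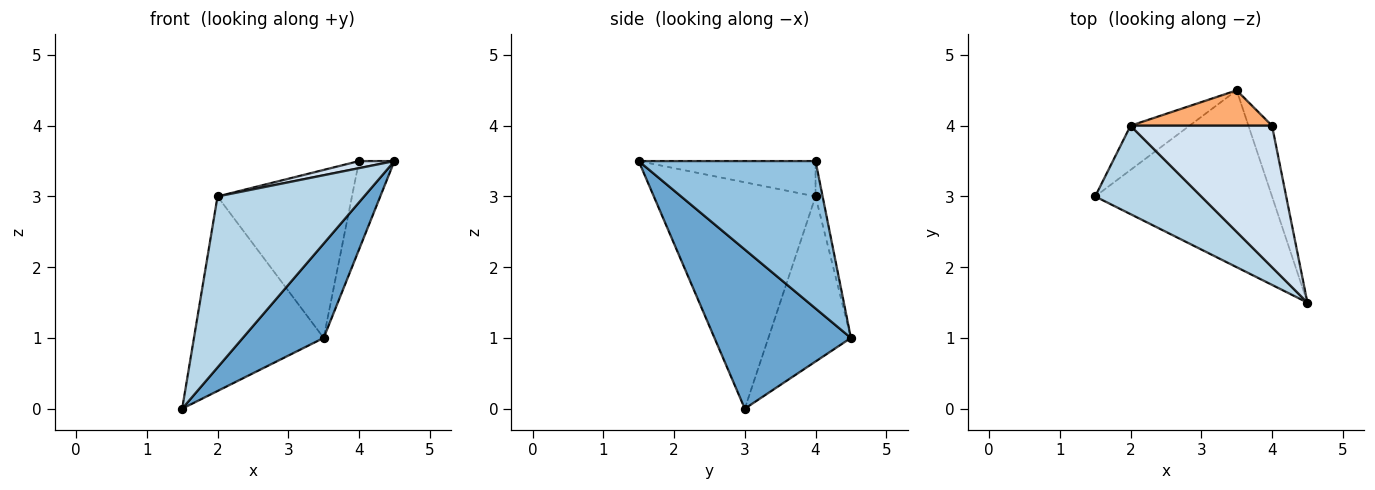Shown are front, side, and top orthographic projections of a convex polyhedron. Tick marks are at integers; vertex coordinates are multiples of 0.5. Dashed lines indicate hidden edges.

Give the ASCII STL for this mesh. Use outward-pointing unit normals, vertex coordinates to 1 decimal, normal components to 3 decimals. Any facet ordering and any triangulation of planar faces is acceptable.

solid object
 facet normal 0.622 -0.369 -0.691
  outer loop
   vertex 3.5 4.5 1.0
   vertex 4.5 1.5 3.5
   vertex 1.5 3.0 0.0
  endloop
 endfacet
 facet normal 0.969 0.194 -0.155
  outer loop
   vertex 4.0 4.0 3.5
   vertex 4.5 1.5 3.5
   vertex 3.5 4.5 1.0
  endloop
 endfacet
 facet normal -0.700 -0.634 0.328
  outer loop
   vertex 2.0 4.0 3.0
   vertex 1.5 3.0 0.0
   vertex 4.5 1.5 3.5
  endloop
 endfacet
 facet normal -0.242 -0.048 0.969
  outer loop
   vertex 2.0 4.0 3.0
   vertex 4.5 1.5 3.5
   vertex 4.0 4.0 3.5
  endloop
 endfacet
 facet normal -0.527 0.829 -0.188
  outer loop
   vertex 2.0 4.0 3.0
   vertex 3.5 4.5 1.0
   vertex 1.5 3.0 0.0
  endloop
 endfacet
 facet normal -0.051 0.977 0.206
  outer loop
   vertex 2.0 4.0 3.0
   vertex 4.0 4.0 3.5
   vertex 3.5 4.5 1.0
  endloop
 endfacet
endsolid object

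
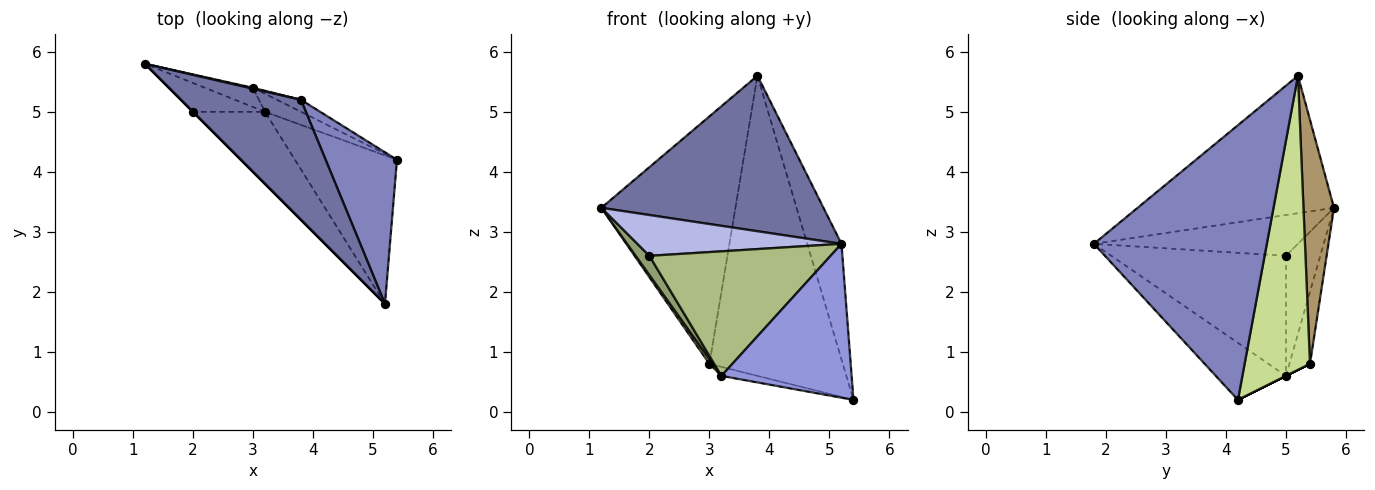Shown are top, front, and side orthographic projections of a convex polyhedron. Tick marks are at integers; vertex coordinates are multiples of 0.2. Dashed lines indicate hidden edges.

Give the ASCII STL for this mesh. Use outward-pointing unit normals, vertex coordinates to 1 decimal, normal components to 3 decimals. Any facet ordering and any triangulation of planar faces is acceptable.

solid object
 facet normal -0.573 -0.648 0.501
  outer loop
   vertex 3.8 5.2 5.6
   vertex 1.2 5.8 3.4
   vertex 5.2 1.8 2.8
  endloop
 endfacet
 facet normal 0.951 0.188 0.247
  outer loop
   vertex 3.8 5.2 5.6
   vertex 5.2 1.8 2.8
   vertex 5.4 4.2 0.2
  endloop
 endfacet
 facet normal -0.362 -0.671 -0.647
  outer loop
   vertex 3.2 5.0 0.6
   vertex 5.4 4.2 0.2
   vertex 5.2 1.8 2.8
  endloop
 endfacet
 facet normal -0.707 -0.707 0.000
  outer loop
   vertex 2.0 5.0 2.6
   vertex 5.2 1.8 2.8
   vertex 1.2 5.8 3.4
  endloop
 endfacet
 facet normal -0.811 -0.324 -0.487
  outer loop
   vertex 2.0 5.0 2.6
   vertex 1.2 5.8 3.4
   vertex 3.2 5.0 0.6
  endloop
 endfacet
 facet normal -0.641 -0.665 -0.384
  outer loop
   vertex 2.0 5.0 2.6
   vertex 3.2 5.0 0.6
   vertex 5.2 1.8 2.8
  endloop
 endfacet
 facet normal 0.440 0.897 -0.036
  outer loop
   vertex 3.0 5.4 0.8
   vertex 3.8 5.2 5.6
   vertex 5.4 4.2 0.2
  endloop
 endfacet
 facet normal 0.000 0.447 -0.894
  outer loop
   vertex 3.0 5.4 0.8
   vertex 5.4 4.2 0.2
   vertex 3.2 5.0 0.6
  endloop
 endfacet
 facet normal 0.222 0.975 0.004
  outer loop
   vertex 3.0 5.4 0.8
   vertex 1.2 5.8 3.4
   vertex 3.8 5.2 5.6
  endloop
 endfacet
 facet normal -0.824 -0.137 -0.549
  outer loop
   vertex 3.0 5.4 0.8
   vertex 3.2 5.0 0.6
   vertex 1.2 5.8 3.4
  endloop
 endfacet
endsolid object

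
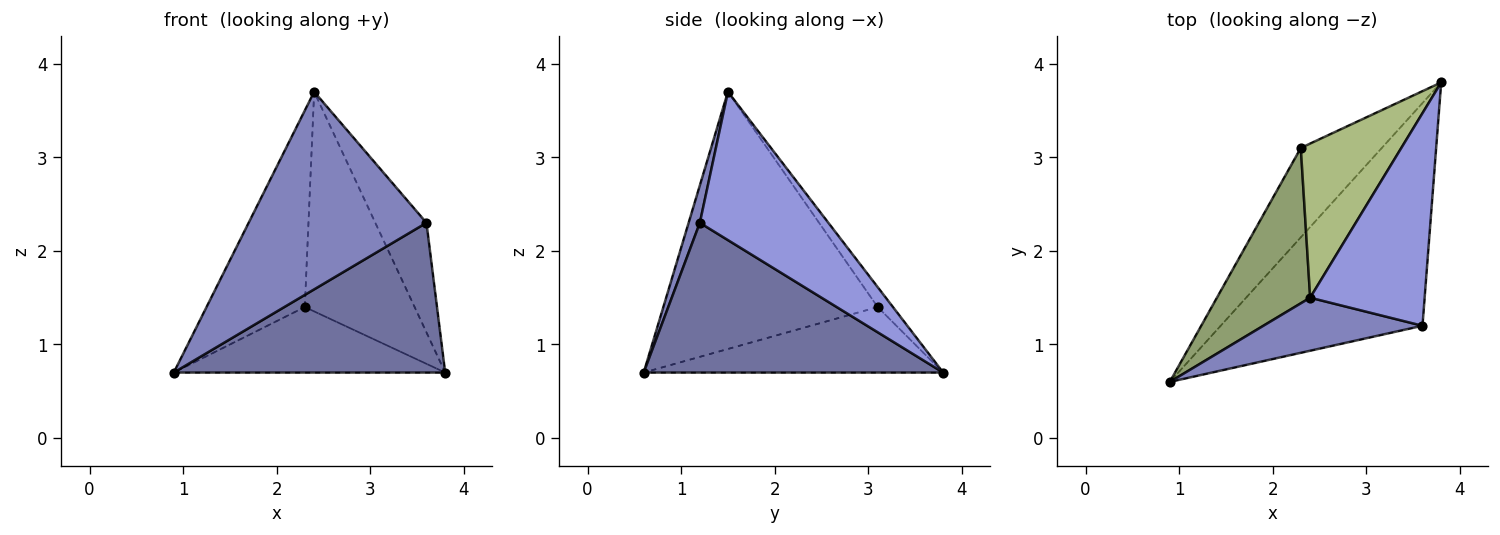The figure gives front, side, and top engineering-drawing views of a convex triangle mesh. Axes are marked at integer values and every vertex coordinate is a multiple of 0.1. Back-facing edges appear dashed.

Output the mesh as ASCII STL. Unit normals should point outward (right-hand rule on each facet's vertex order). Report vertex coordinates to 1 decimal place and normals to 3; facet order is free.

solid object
 facet normal 0.524 -0.475 -0.707
  outer loop
   vertex 3.6 1.2 2.3
   vertex 0.9 0.6 0.7
   vertex 3.8 3.8 0.7
  endloop
 endfacet
 facet normal 0.061 -0.964 0.259
  outer loop
   vertex 3.6 1.2 2.3
   vertex 2.4 1.5 3.7
   vertex 0.9 0.6 0.7
  endloop
 endfacet
 facet normal 0.755 0.301 0.583
  outer loop
   vertex 3.6 1.2 2.3
   vertex 3.8 3.8 0.7
   vertex 2.4 1.5 3.7
  endloop
 endfacet
 facet normal -0.546 0.495 -0.676
  outer loop
   vertex 2.3 3.1 1.4
   vertex 3.8 3.8 0.7
   vertex 0.9 0.6 0.7
  endloop
 endfacet
 facet normal -0.863 0.396 0.313
  outer loop
   vertex 2.3 3.1 1.4
   vertex 0.9 0.6 0.7
   vertex 2.4 1.5 3.7
  endloop
 endfacet
 facet normal -0.113 0.813 0.571
  outer loop
   vertex 2.3 3.1 1.4
   vertex 2.4 1.5 3.7
   vertex 3.8 3.8 0.7
  endloop
 endfacet
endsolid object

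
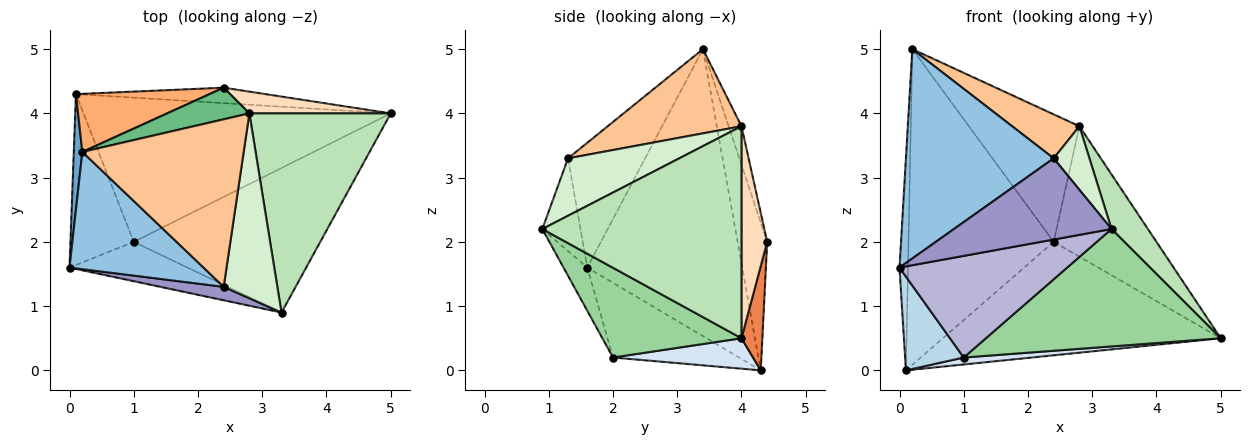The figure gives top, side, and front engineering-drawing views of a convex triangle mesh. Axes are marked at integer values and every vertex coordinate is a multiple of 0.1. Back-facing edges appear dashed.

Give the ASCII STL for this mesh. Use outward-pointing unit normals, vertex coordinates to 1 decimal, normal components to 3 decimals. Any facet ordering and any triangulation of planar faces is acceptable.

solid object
 facet normal -0.998 0.055 0.030
  outer loop
   vertex 0.2 3.4 5.0
   vertex 0.1 4.3 0.0
   vertex 0.0 1.6 1.6
  endloop
 endfacet
 facet normal -0.414 -0.794 0.445
  outer loop
   vertex 2.4 1.3 3.3
   vertex 0.2 3.4 5.0
   vertex 0.0 1.6 1.6
  endloop
 endfacet
 facet normal -0.719 -0.334 -0.609
  outer loop
   vertex 1.0 2.0 0.2
   vertex 0.0 1.6 1.6
   vertex 0.1 4.3 0.0
  endloop
 endfacet
 facet normal 0.098 -0.048 -0.994
  outer loop
   vertex 1.0 2.0 0.2
   vertex 0.1 4.3 0.0
   vertex 5.0 4.0 0.5
  endloop
 endfacet
 facet normal 0.074 0.988 -0.135
  outer loop
   vertex 2.4 4.4 2.0
   vertex 5.0 4.0 0.5
   vertex 0.1 4.3 0.0
  endloop
 endfacet
 facet normal -0.196 0.964 0.178
  outer loop
   vertex 2.4 4.4 2.0
   vertex 0.1 4.3 0.0
   vertex 0.2 3.4 5.0
  endloop
 endfacet
 facet normal 0.451 -0.227 0.863
  outer loop
   vertex 2.8 4.0 3.8
   vertex 0.2 3.4 5.0
   vertex 2.4 1.3 3.3
  endloop
 endfacet
 facet normal 0.239 0.958 0.160
  outer loop
   vertex 2.8 4.0 3.8
   vertex 5.0 4.0 0.5
   vertex 2.4 4.4 2.0
  endloop
 endfacet
 facet normal -0.112 0.964 0.239
  outer loop
   vertex 2.8 4.0 3.8
   vertex 2.4 4.4 2.0
   vertex 0.2 3.4 5.0
  endloop
 endfacet
 facet normal 0.350 -0.591 -0.727
  outer loop
   vertex 3.3 0.9 2.2
   vertex 1.0 2.0 0.2
   vertex 5.0 4.0 0.5
  endloop
 endfacet
 facet normal 0.823 -0.150 0.548
  outer loop
   vertex 3.3 0.9 2.2
   vertex 5.0 4.0 0.5
   vertex 2.8 4.0 3.8
  endloop
 endfacet
 facet normal 0.711 -0.228 0.665
  outer loop
   vertex 3.3 0.9 2.2
   vertex 2.8 4.0 3.8
   vertex 2.4 1.3 3.3
  endloop
 endfacet
 facet normal -0.232 -0.960 0.159
  outer loop
   vertex 3.3 0.9 2.2
   vertex 2.4 1.3 3.3
   vertex 0.0 1.6 1.6
  endloop
 endfacet
 facet normal -0.131 -0.925 -0.358
  outer loop
   vertex 3.3 0.9 2.2
   vertex 0.0 1.6 1.6
   vertex 1.0 2.0 0.2
  endloop
 endfacet
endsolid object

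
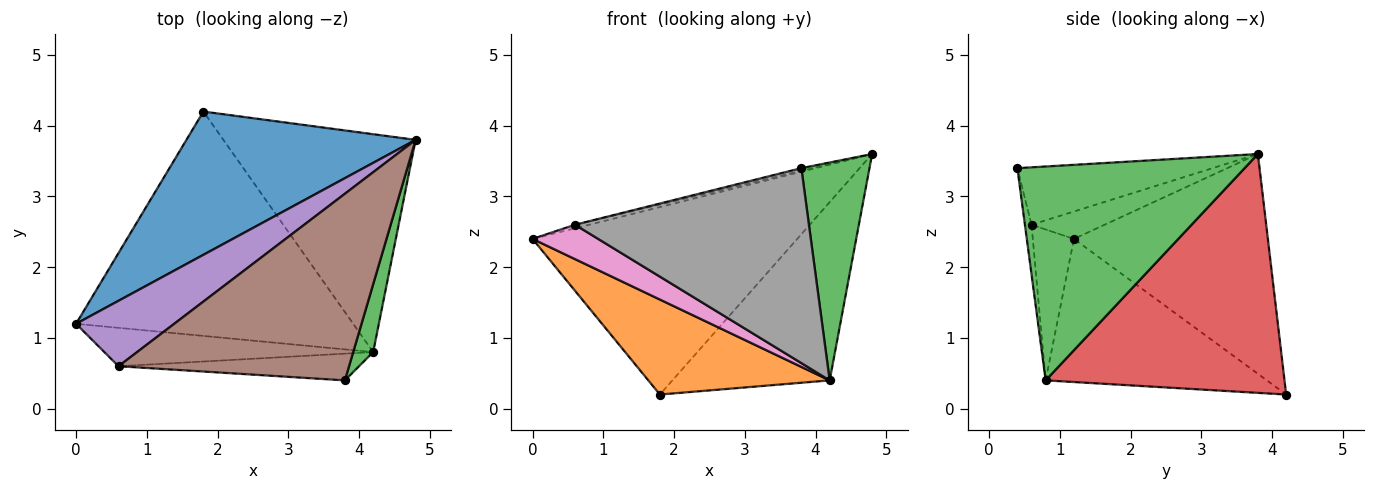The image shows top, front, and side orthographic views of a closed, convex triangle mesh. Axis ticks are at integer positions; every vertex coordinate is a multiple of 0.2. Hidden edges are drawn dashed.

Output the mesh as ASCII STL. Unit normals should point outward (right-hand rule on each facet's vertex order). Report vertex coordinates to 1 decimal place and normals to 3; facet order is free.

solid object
 facet normal -0.503 0.687 0.525
  outer loop
   vertex 1.8 4.2 0.2
   vertex 0.0 1.2 2.4
   vertex 4.8 3.8 3.6
  endloop
 endfacet
 facet normal -0.430 -0.352 -0.832
  outer loop
   vertex 4.2 0.8 0.4
   vertex 0.0 1.2 2.4
   vertex 1.8 4.2 0.2
  endloop
 endfacet
 facet normal 0.954 -0.286 0.089
  outer loop
   vertex 4.2 0.8 0.4
   vertex 4.8 3.8 3.6
   vertex 3.8 0.4 3.4
  endloop
 endfacet
 facet normal 0.693 0.456 -0.558
  outer loop
   vertex 4.2 0.8 0.4
   vertex 1.8 4.2 0.2
   vertex 4.8 3.8 3.6
  endloop
 endfacet
 facet normal -0.269 0.052 0.962
  outer loop
   vertex 0.6 0.6 2.6
   vertex 4.8 3.8 3.6
   vertex 0.0 1.2 2.4
  endloop
 endfacet
 facet normal -0.242 0.014 0.970
  outer loop
   vertex 0.6 0.6 2.6
   vertex 3.8 0.4 3.4
   vertex 4.8 3.8 3.6
  endloop
 endfacet
 facet normal -0.386 -0.615 -0.687
  outer loop
   vertex 0.6 0.6 2.6
   vertex 0.0 1.2 2.4
   vertex 4.2 0.8 0.4
  endloop
 endfacet
 facet normal -0.028 -0.990 -0.136
  outer loop
   vertex 0.6 0.6 2.6
   vertex 4.2 0.8 0.4
   vertex 3.8 0.4 3.4
  endloop
 endfacet
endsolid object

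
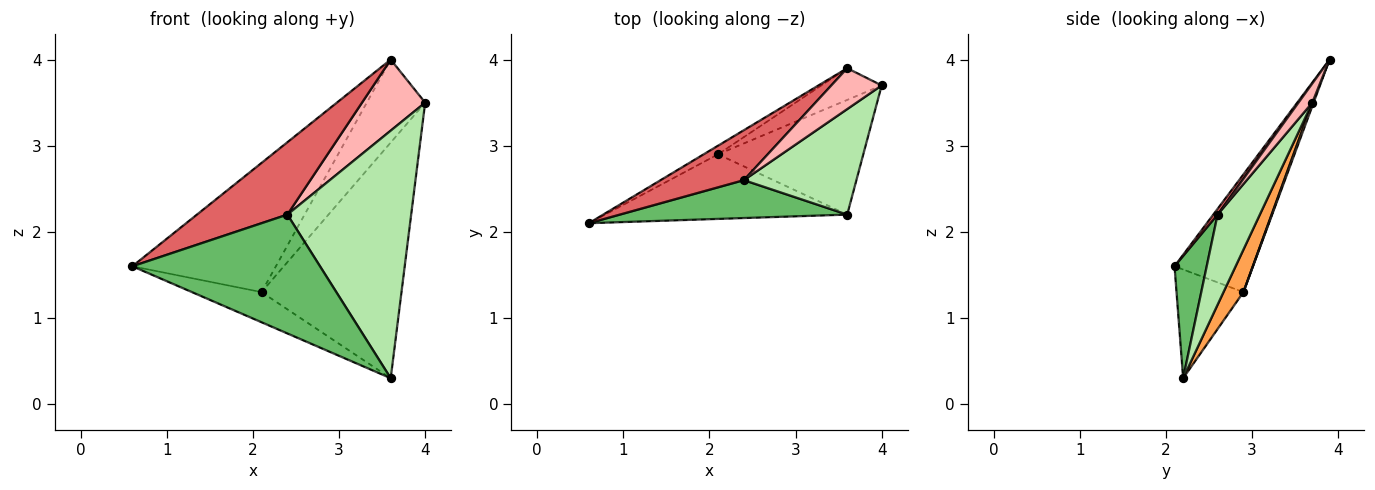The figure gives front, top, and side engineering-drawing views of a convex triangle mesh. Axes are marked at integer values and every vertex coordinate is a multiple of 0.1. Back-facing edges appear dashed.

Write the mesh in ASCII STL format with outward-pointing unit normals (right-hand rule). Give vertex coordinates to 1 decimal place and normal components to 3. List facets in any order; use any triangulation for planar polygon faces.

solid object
 facet normal -0.377 0.392 -0.839
  outer loop
   vertex 2.1 2.9 1.3
   vertex 3.6 2.2 0.3
   vertex 0.6 2.1 1.6
  endloop
 endfacet
 facet normal -0.479 0.876 -0.058
  outer loop
   vertex 2.1 2.9 1.3
   vertex 0.6 2.1 1.6
   vertex 3.6 3.9 4.0
  endloop
 endfacet
 facet normal 0.127 0.892 -0.434
  outer loop
   vertex 2.1 2.9 1.3
   vertex 4.0 3.7 3.5
   vertex 3.6 2.2 0.3
  endloop
 endfacet
 facet normal 0.020 0.934 -0.357
  outer loop
   vertex 2.1 2.9 1.3
   vertex 3.6 3.9 4.0
   vertex 4.0 3.7 3.5
  endloop
 endfacet
 facet normal 0.161 -0.940 0.300
  outer loop
   vertex 2.4 2.6 2.2
   vertex 0.6 2.1 1.6
   vertex 3.6 2.2 0.3
  endloop
 endfacet
 facet normal 0.300 -0.878 0.374
  outer loop
   vertex 2.4 2.6 2.2
   vertex 3.6 2.2 0.3
   vertex 4.0 3.7 3.5
  endloop
 endfacet
 facet normal 0.039 -0.822 0.568
  outer loop
   vertex 2.4 2.6 2.2
   vertex 3.6 3.9 4.0
   vertex 0.6 2.1 1.6
  endloop
 endfacet
 facet normal 0.187 -0.851 0.490
  outer loop
   vertex 2.4 2.6 2.2
   vertex 4.0 3.7 3.5
   vertex 3.6 3.9 4.0
  endloop
 endfacet
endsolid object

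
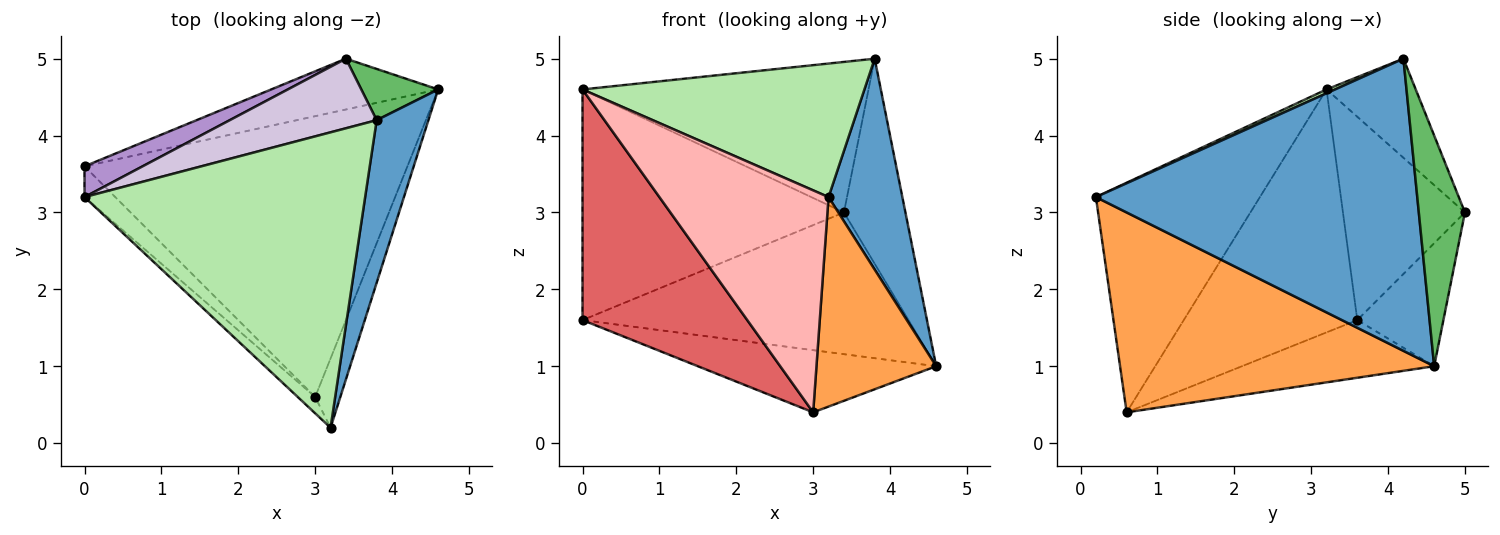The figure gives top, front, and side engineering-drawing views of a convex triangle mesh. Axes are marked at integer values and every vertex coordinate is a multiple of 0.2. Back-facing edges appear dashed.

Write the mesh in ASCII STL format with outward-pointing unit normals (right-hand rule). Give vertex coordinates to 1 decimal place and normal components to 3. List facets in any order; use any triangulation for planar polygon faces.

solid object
 facet normal 0.960 -0.221 0.170
  outer loop
   vertex 3.8 4.2 5.0
   vertex 3.2 0.2 3.2
   vertex 4.6 4.6 1.0
  endloop
 endfacet
 facet normal -0.172 0.213 -0.962
  outer loop
   vertex 3.0 0.6 0.4
   vertex 0.0 3.6 1.6
   vertex 4.6 4.6 1.0
  endloop
 endfacet
 facet normal 0.928 -0.354 -0.117
  outer loop
   vertex 3.0 0.6 0.4
   vertex 4.6 4.6 1.0
   vertex 3.2 0.2 3.2
  endloop
 endfacet
 facet normal -0.241 0.914 -0.327
  outer loop
   vertex 3.4 5.0 3.0
   vertex 4.6 4.6 1.0
   vertex 0.0 3.6 1.6
  endloop
 endfacet
 facet normal 0.588 0.784 0.196
  outer loop
   vertex 3.4 5.0 3.0
   vertex 3.8 4.2 5.0
   vertex 4.6 4.6 1.0
  endloop
 endfacet
 facet normal 0.012 -0.412 0.911
  outer loop
   vertex 0.0 3.2 4.6
   vertex 3.2 0.2 3.2
   vertex 3.8 4.2 5.0
  endloop
 endfacet
 facet normal -0.722 -0.686 -0.091
  outer loop
   vertex 0.0 3.2 4.6
   vertex 0.0 3.6 1.6
   vertex 3.0 0.6 0.4
  endloop
 endfacet
 facet normal -0.695 -0.717 -0.053
  outer loop
   vertex 0.0 3.2 4.6
   vertex 3.0 0.6 0.4
   vertex 3.2 0.2 3.2
  endloop
 endfacet
 facet normal -0.420 0.900 0.120
  outer loop
   vertex 0.0 3.2 4.6
   vertex 3.4 5.0 3.0
   vertex 0.0 3.6 1.6
  endloop
 endfacet
 facet normal -0.272 0.873 0.404
  outer loop
   vertex 0.0 3.2 4.6
   vertex 3.8 4.2 5.0
   vertex 3.4 5.0 3.0
  endloop
 endfacet
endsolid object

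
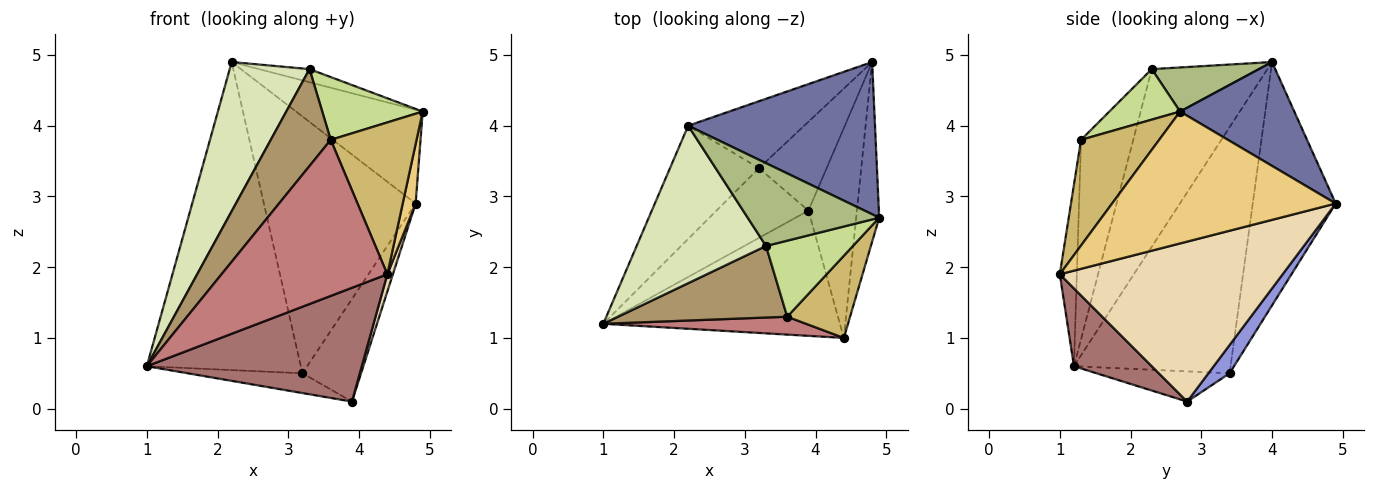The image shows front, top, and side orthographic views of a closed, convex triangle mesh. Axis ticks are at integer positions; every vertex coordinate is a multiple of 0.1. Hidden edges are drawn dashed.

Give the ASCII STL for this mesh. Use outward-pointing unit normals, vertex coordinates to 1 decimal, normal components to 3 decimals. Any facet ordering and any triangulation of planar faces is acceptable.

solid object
 facet normal 0.428 0.474 0.770
  outer loop
   vertex 4.8 4.9 2.9
   vertex 2.2 4.0 4.9
   vertex 4.9 2.7 4.2
  endloop
 endfacet
 facet normal -0.302 0.260 -0.917
  outer loop
   vertex 3.2 3.4 0.5
   vertex 3.9 2.8 0.1
   vertex 1.0 1.2 0.6
  endloop
 endfacet
 facet normal 0.264 0.729 -0.632
  outer loop
   vertex 3.2 3.4 0.5
   vertex 4.8 4.9 2.9
   vertex 3.9 2.8 0.1
  endloop
 endfacet
 facet normal -0.690 0.679 -0.250
  outer loop
   vertex 3.2 3.4 0.5
   vertex 1.0 1.2 0.6
   vertex 2.2 4.0 4.9
  endloop
 endfacet
 facet normal -0.468 0.855 -0.223
  outer loop
   vertex 3.2 3.4 0.5
   vertex 2.2 4.0 4.9
   vertex 4.8 4.9 2.9
  endloop
 endfacet
 facet normal 0.315 0.148 0.938
  outer loop
   vertex 3.3 2.3 4.8
   vertex 4.9 2.7 4.2
   vertex 2.2 4.0 4.9
  endloop
 endfacet
 facet normal 0.409 -0.581 0.704
  outer loop
   vertex 3.3 2.3 4.8
   vertex 3.6 1.3 3.8
   vertex 4.9 2.7 4.2
  endloop
 endfacet
 facet normal -0.706 -0.487 0.514
  outer loop
   vertex 3.3 2.3 4.8
   vertex 2.2 4.0 4.9
   vertex 1.0 1.2 0.6
  endloop
 endfacet
 facet normal -0.574 -0.659 0.487
  outer loop
   vertex 3.3 2.3 4.8
   vertex 1.0 1.2 0.6
   vertex 3.6 1.3 3.8
  endloop
 endfacet
 facet normal 0.625 -0.687 0.372
  outer loop
   vertex 4.4 1.0 1.9
   vertex 4.9 2.7 4.2
   vertex 3.6 1.3 3.8
  endloop
 endfacet
 facet normal 0.983 -0.057 -0.172
  outer loop
   vertex 4.4 1.0 1.9
   vertex 4.8 4.9 2.9
   vertex 4.9 2.7 4.2
  endloop
 endfacet
 facet normal 0.957 -0.024 -0.290
  outer loop
   vertex 4.4 1.0 1.9
   vertex 3.9 2.8 0.1
   vertex 4.8 4.9 2.9
  endloop
 endfacet
 facet normal 0.237 -0.653 -0.719
  outer loop
   vertex 4.4 1.0 1.9
   vertex 1.0 1.2 0.6
   vertex 3.9 2.8 0.1
  endloop
 endfacet
 facet normal -0.101 -0.988 0.113
  outer loop
   vertex 4.4 1.0 1.9
   vertex 3.6 1.3 3.8
   vertex 1.0 1.2 0.6
  endloop
 endfacet
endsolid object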